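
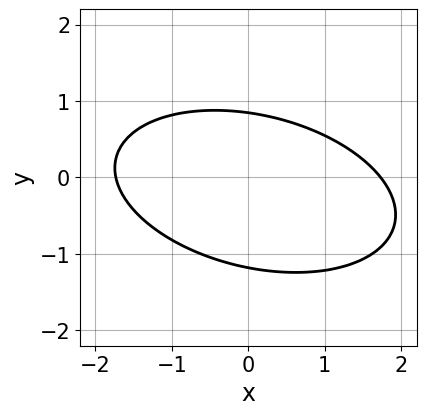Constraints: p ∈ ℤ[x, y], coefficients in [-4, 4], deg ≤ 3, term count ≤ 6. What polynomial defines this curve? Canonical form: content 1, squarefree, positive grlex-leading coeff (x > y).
x^2 + x*y + 3*y^2 + y - 3

1. Degree: no degree-1 curve has this shape, so deg p = 2.
2. Solving for integer coefficients yields p as stated.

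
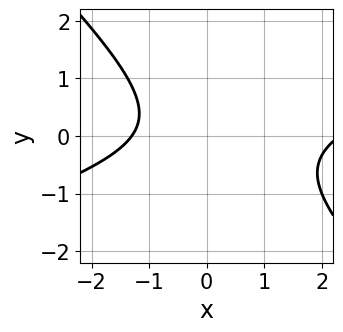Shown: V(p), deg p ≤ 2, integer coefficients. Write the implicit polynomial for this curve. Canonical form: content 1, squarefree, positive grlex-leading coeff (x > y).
(a) The degree is 2 — no degree-1 curve has this shape.
(b) From the axis intercepts and sections: it misses every integer gridline on the y-axis.
(c) Assembling these constraints gives the stated polynomial.

x^2 - 2*x*y - 3*y^2 - x - 3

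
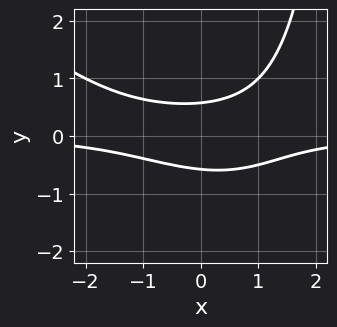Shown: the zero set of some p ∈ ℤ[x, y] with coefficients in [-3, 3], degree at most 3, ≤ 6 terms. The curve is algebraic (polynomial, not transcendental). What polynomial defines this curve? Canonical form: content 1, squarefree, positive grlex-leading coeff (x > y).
(a) Degree: no degree-2 curve has this shape, so deg p = 3.
(b) From the visible intercepts: it misses every integer gridline on the x-axis.
(c) Assembling these constraints gives the stated polynomial.

x^2*y + x*y^2 - 3*y^2 + 1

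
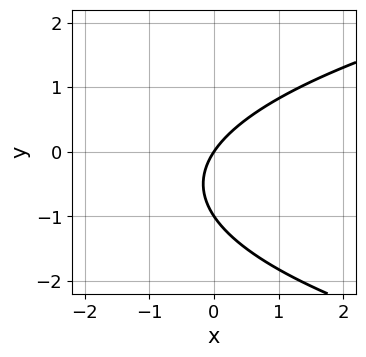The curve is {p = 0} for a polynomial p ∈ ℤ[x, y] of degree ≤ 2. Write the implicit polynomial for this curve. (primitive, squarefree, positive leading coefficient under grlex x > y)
First, deg p = 2.
Next, from the axis intercepts and sections: the y-axis gridline crossings are at y ∈ {-1, 0}; one x-axis crossing is at x = 0.
Finally, assembling these constraints gives the stated polynomial.

2*y^2 - 3*x + 2*y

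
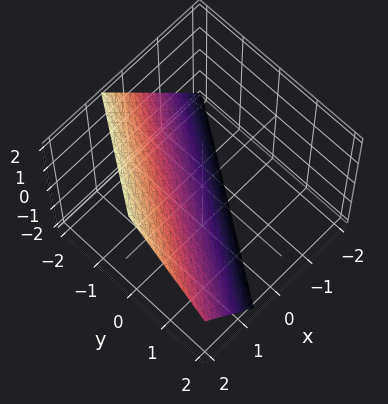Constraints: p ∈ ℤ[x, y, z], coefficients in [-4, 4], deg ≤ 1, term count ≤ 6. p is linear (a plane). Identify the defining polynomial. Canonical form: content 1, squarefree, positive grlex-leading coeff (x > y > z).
3*x - 2*y - 2*z - 2

The degree is 1 — every cross-section is a straight line — this is a plane.
From the visible intercepts: one y-axis crossing is at y = -1; it meets the z-axis at z = -1 (among the integer gridlines).
The integer polynomial consistent with all of this is the stated p.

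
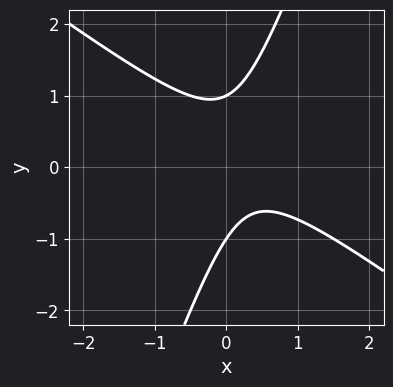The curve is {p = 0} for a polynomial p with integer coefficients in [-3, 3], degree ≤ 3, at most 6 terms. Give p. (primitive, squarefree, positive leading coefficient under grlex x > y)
deg p = 2. No degree-1 curve has this shape.
Observable constraints: among the integer gridlines, it crosses the y-axis at y ∈ {-1, 1}; no x-intercept at any integer in the box.
Solving for integer coefficients yields p as stated.

2*x^2 + 2*x*y - y^2 - x + 1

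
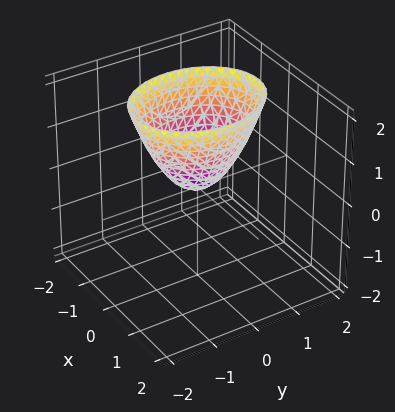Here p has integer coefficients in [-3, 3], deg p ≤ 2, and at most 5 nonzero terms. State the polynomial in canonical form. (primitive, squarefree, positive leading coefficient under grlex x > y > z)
3*x^2 + 2*y^2 - 2*z

First, deg p = 2. A paraboloid; a quadric.
Then, symmetries: it's symmetric under y → −y, forcing even powers of y; it's symmetric under x → −x, forcing even powers of x.
Then, reading off the gridlines: one y-axis crossing is at y = 0; it crosses the x-axis at the gridline x = 0; it crosses the z-axis at the gridline z = 0.
Finally, solving for integer coefficients yields p as stated.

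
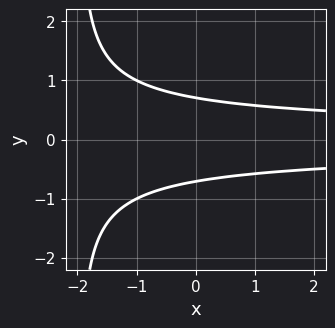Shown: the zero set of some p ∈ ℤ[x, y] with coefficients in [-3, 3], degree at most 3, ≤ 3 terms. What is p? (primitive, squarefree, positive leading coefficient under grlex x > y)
x*y^2 + 2*y^2 - 1

(a) The degree is 3 — the shape is more complex than any degree-2 curve.
(b) Symmetries: the y ↦ −y reflection is a symmetry, so y appears only in even powers.
(c) Checking where it meets the axes: no x-intercept at any integer in the box.
(d) Fitting integer coefficients to these (and the overall shape) gives p.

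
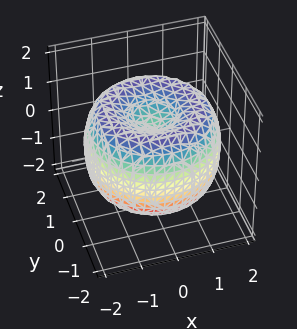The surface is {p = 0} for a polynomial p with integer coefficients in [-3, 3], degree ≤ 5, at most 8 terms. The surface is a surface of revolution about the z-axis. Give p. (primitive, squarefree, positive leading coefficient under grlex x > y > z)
x^4 + 2*x^2*y^2 + y^4 - 3*x^2 - 3*y^2 + 2*z^2 - 1

(a) Degree: a generic line meets the surface in up to 4 points, so deg p = 4.
(b) Symmetry: the z-axis is an axis of rotation, so x and y enter only as x² + y².
(c) Observable constraints: a circular section at z = 1 has radius between 0 and 1.
(d) Fitting integer coefficients to these (and the overall shape) gives p.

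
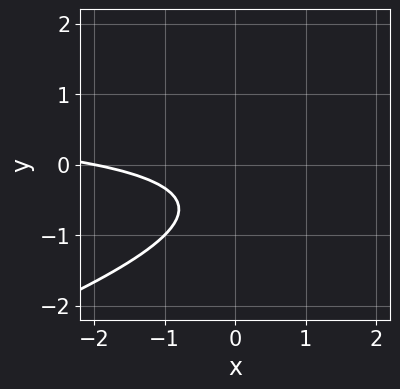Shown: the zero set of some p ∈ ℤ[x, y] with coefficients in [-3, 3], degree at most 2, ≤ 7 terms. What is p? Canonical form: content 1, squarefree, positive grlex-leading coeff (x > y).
The degree is 2 — the shape is more complex than any degree-1 curve.
From the axis intercepts and sections: it meets the x-axis at x = -2 (among the integer gridlines); it misses every integer gridline on the y-axis.
Solving for integer coefficients yields p as stated.

x*y - 3*y^2 - x - 3*y - 2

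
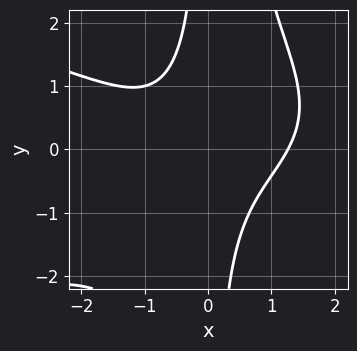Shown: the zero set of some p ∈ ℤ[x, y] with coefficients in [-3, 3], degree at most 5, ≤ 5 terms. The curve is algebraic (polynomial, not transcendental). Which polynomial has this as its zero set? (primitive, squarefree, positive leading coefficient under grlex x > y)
x^2*y^2 + x^3 - 2*x*y - 2

First, degree: no degree-3 curve has this shape, so deg p = 4.
Then, from the visible intercepts: it misses every integer gridline on the y-axis.
Finally, fitting integer coefficients to these (and the overall shape) gives p.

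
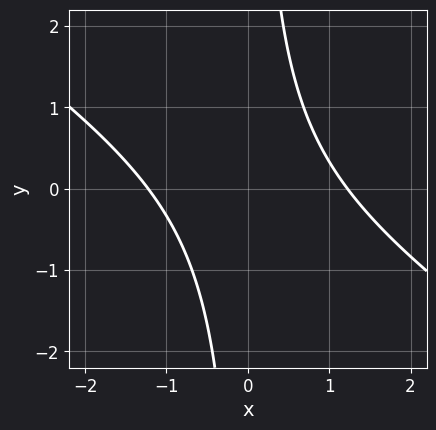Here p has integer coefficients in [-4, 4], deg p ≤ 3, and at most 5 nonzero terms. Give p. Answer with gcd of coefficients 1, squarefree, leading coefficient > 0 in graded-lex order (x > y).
(a) Degree: the shape is more complex than any degree-1 curve, so deg p = 2.
(b) Checking where it meets the axes: no y-intercept at any integer in the box.
(c) Fitting integer coefficients to these (and the overall shape) gives p.

2*x^2 + 3*x*y - 3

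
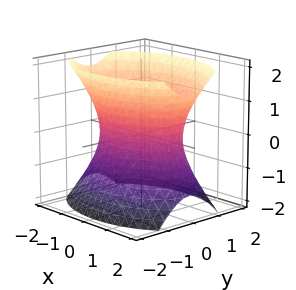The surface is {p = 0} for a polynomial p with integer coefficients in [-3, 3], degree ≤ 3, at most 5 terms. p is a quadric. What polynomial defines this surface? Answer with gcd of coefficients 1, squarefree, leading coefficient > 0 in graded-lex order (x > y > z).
x^2 + 2*y^2 - z^2 - 2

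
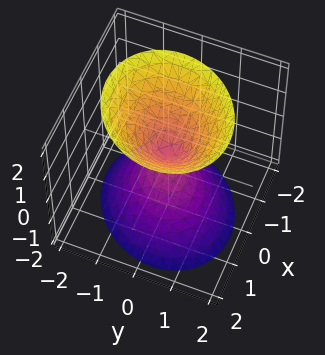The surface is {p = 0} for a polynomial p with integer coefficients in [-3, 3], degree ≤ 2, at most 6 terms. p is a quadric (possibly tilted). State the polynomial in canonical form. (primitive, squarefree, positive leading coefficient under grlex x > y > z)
3*x^2 - x*y + 3*y^2 - 2*z^2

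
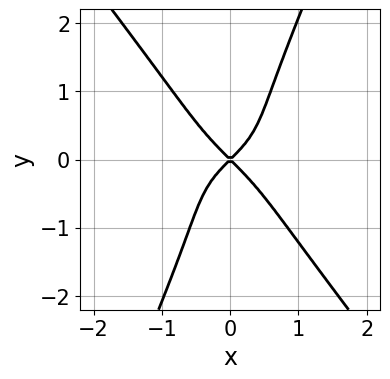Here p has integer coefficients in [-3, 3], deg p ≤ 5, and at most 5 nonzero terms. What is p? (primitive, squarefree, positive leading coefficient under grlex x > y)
First, deg p = 4.
Then, from the visible intercepts: it crosses the x-axis at the gridline x = 0; one y-axis crossing is at y = 0.
Finally, solving for integer coefficients yields p as stated.

3*x^2*y^2 + x*y^3 - y^4 + x^2 - y^2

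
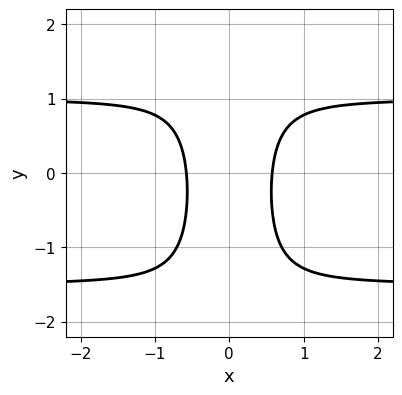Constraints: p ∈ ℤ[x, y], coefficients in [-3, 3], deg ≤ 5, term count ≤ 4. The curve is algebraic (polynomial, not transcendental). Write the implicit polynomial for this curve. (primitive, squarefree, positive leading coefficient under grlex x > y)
2*x^2*y^2 + x^2*y - 3*x^2 + 1

1. The degree is 4 — the shape is more complex than any degree-3 curve.
2. Symmetries: the x ↦ −x reflection is a symmetry, so x appears only in even powers.
3. Checking where it meets the axes: the curve avoids every integer y-axis point in the box.
4. The integer polynomial consistent with all of this is the stated p.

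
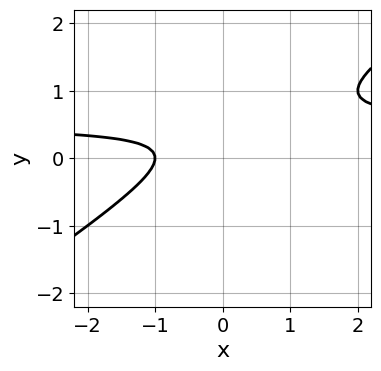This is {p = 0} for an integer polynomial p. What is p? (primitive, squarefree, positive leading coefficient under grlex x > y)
2*x*y - 3*y^2 - x + 2*y - 1

deg p = 2. A generic line meets the curve in up to 2 points.
From the axis intercepts and sections: it misses every integer gridline on the y-axis; it meets the x-axis at x = -1 (among the integer gridlines).
Putting this together gives p.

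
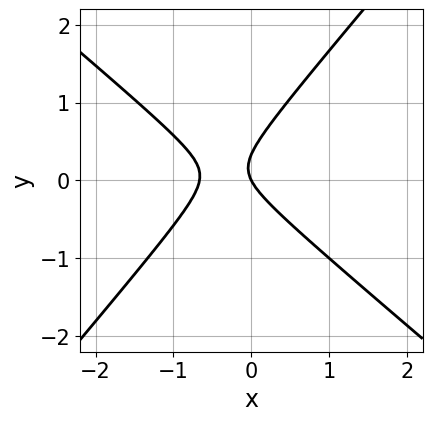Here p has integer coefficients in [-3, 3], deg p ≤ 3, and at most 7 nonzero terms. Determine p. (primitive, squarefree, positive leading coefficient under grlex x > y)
First, deg p = 2. A generic line meets the curve in up to 2 points.
Then, from the axis intercepts and sections: one x-axis crossing is at x = 0; it meets the y-axis at y = 0 (among the integer gridlines).
Finally, solving for integer coefficients yields p as stated.

3*x^2 + x*y - 3*y^2 + 2*x + y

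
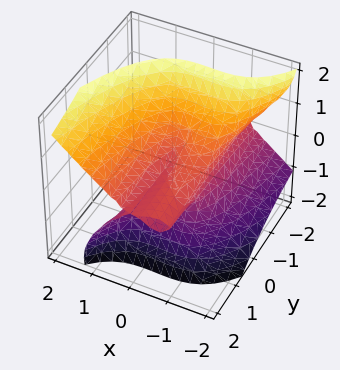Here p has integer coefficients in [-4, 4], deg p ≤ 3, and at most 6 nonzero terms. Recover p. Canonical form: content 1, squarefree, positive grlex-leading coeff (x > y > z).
2*x^3 - 3*y*z^2 - 2*z^3 + 2*x^2

First, deg p = 3.
Next, from the visible intercepts: one z-axis crossing is at z = 0; the x-axis gridline crossings are at x ∈ {-1, 0}.
Finally, the integer polynomial consistent with all of this is the stated p.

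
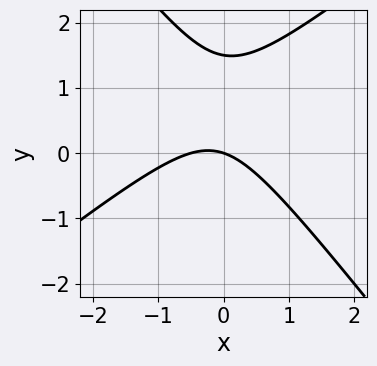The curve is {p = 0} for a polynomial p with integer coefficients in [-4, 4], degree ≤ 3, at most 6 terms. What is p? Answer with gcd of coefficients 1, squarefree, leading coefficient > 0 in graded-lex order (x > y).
(a) deg p = 2.
(b) From the axis intercepts and sections: one y-axis crossing is at y = 0; it crosses the x-axis at the gridline x = 0.
(c) Assembling these constraints gives the stated polynomial.

2*x^2 - x*y - 2*y^2 + x + 3*y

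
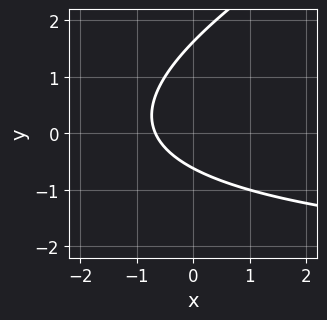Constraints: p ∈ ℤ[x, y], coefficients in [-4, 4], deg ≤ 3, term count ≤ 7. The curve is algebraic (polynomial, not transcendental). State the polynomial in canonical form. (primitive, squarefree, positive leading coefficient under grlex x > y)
First, deg p = 2. No degree-1 curve has this shape.
Finally, putting this together gives p.

x*y - 2*y^2 + 3*x + 2*y + 2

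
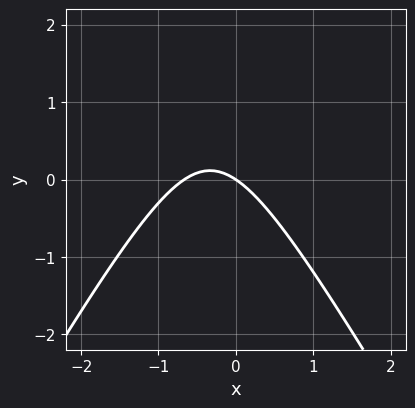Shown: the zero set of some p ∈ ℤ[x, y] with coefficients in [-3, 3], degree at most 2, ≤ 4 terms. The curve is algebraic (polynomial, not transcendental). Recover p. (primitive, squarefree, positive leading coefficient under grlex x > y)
3*x^2 - y^2 + 2*x + 3*y

1. deg p = 2.
2. From the visible intercepts: it crosses the y-axis at the gridline y = 0; it meets the x-axis at x = 0 (among the integer gridlines).
3. Putting this together gives p.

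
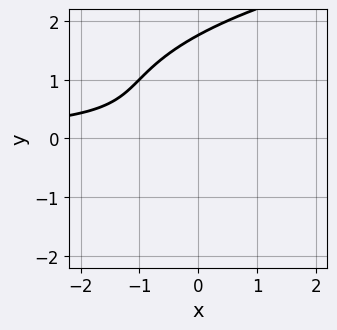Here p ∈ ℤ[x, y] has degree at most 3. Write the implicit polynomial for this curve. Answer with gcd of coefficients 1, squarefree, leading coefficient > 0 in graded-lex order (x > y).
(a) deg p = 3.
(b) From the visible intercepts: the curve avoids every integer x-axis point in the box.
(c) The integer polynomial consistent with all of this is the stated p.

y^3 - x*y - 2*y^2 + y - 1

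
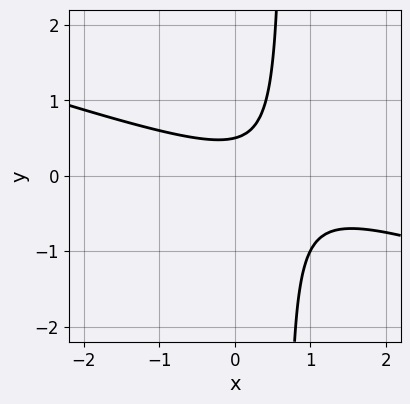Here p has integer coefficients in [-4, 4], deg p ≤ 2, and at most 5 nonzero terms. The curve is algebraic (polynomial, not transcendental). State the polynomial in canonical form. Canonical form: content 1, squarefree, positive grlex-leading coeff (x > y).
x^2 + 3*x*y - x - 2*y + 1

deg p = 2.
Checking where it meets the axes: it misses every integer gridline on the x-axis.
These observations pin down the coefficients.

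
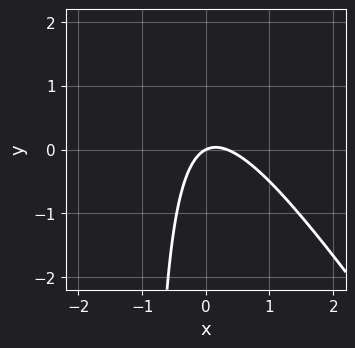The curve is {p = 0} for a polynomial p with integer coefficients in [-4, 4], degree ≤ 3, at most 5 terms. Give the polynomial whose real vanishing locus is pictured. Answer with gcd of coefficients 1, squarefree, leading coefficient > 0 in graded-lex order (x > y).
(a) deg p = 2.
(b) Observable constraints: it crosses the x-axis at the gridline x = 0; one y-axis crossing is at y = 0.
(c) These observations pin down the coefficients.

3*x^2 + 2*x*y - x + 2*y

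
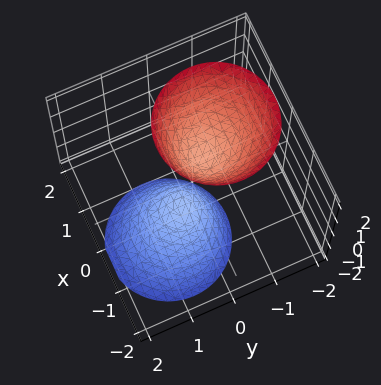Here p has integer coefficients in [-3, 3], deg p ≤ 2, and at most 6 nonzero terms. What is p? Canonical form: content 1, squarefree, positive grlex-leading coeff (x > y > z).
1. The picture has 2 separate pieces. They look like related sheets of one shape, so recover p as a whole.
2. The degree is 2 — a generic line meets the surface in up to 2 points.
3. From the axis intercepts and sections: the z-axis gridline crossings are at z ∈ {-1, 1}; no x-intercept at any integer in the box; it misses every integer gridline on the y-axis.
4. Fitting integer coefficients to these (and the overall shape) gives p.

3*x^2 - x*z + 3*y^2 + 2*y*z - z^2 + 1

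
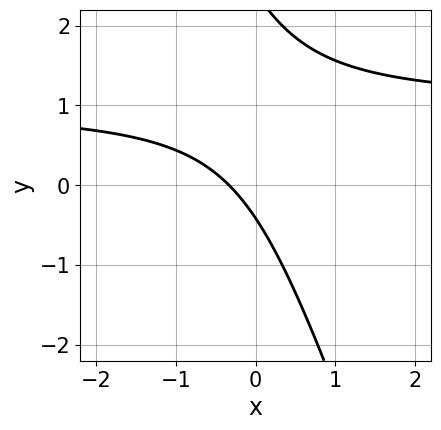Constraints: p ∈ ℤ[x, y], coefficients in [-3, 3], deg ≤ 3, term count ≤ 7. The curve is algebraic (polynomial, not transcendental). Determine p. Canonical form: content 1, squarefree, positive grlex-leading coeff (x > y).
3*x*y + y^2 - 3*x - 2*y - 1

(a) Degree: a generic line meets the curve in up to 2 points, so deg p = 2.
(b) Putting this together gives p.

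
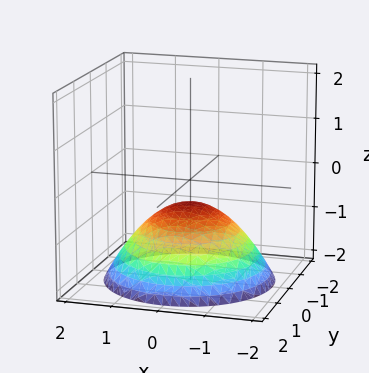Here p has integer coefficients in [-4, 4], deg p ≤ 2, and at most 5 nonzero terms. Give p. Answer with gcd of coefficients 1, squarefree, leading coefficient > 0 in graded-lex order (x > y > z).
x^2 + y^2 + 2*z + 1

(a) deg p = 2.
(b) By symmetry, the surface is invariant under rotation about z: p = q(x² + y², z).
(c) Reading off the gridlines: it misses every integer gridline on the x-axis; no y-intercept at any integer in the box.
(d) Solving for integer coefficients yields p as stated.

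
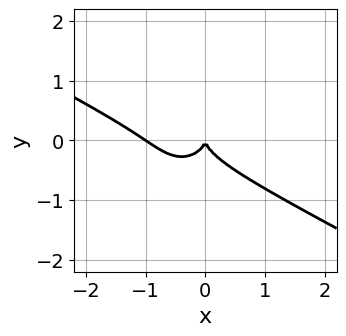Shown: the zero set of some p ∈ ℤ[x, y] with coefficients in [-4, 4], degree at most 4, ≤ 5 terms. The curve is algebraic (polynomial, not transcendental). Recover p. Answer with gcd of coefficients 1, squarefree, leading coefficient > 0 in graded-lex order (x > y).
2*x^3 + 3*x^2*y + 3*y^3 + 2*x^2

1. deg p = 3.
2. Observable constraints: the x-axis gridline crossings are at x ∈ {-1, 0}; it meets the y-axis at y = 0 (among the integer gridlines).
3. Assembling these constraints gives the stated polynomial.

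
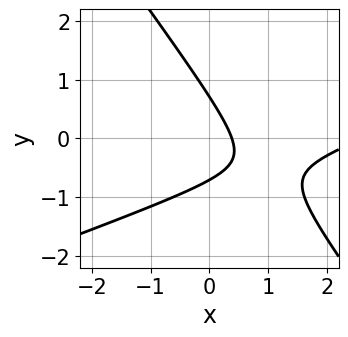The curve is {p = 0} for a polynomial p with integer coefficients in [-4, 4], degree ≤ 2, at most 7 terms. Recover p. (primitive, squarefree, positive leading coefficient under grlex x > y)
x^2 - 2*x*y - 2*y^2 - 3*x + 1

1. deg p = 2. A generic line meets the curve in up to 2 points.
2. The integer polynomial consistent with all of this is the stated p.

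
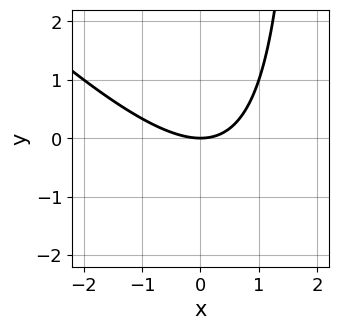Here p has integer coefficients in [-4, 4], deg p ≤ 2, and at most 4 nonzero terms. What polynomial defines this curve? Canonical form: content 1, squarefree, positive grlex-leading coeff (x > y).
x^2 + x*y - 2*y

First, degree: no degree-1 curve has this shape, so deg p = 2.
Then, observable constraints: it crosses the y-axis at the gridline y = 0; it crosses the x-axis at the gridline x = 0.
Finally, putting this together gives p.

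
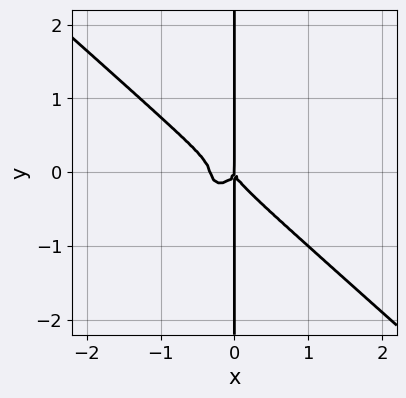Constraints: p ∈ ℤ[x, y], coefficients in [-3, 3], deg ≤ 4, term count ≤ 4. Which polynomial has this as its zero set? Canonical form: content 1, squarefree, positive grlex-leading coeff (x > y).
deg p = 4.
Observable constraints: it crosses the x-axis at the gridline x = 0; the visible y-axis segment lies entirely on the curve.
Putting this together gives p.

3*x^4 + x^3*y + 3*x*y^3 + x^3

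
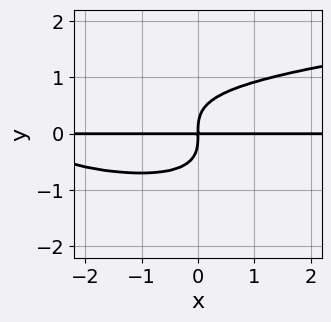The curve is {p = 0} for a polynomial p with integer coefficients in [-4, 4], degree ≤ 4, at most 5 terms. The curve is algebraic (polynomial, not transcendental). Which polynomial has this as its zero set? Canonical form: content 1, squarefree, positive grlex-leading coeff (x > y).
2*x*y^3 + 3*y^4 - x^2*y - 3*x*y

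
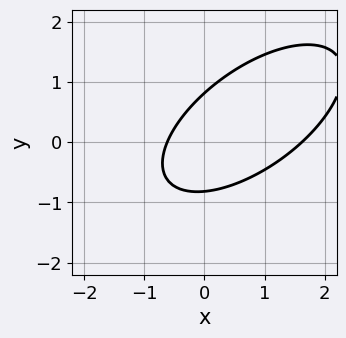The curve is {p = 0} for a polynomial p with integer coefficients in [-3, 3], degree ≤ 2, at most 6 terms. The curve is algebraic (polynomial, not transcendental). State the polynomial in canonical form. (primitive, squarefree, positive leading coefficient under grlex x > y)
2*x^2 - 3*x*y + 3*y^2 - 2*x - 2

1. deg p = 2. A generic line meets the curve in up to 2 points.
2. Matching integer coefficients to the picture gives p.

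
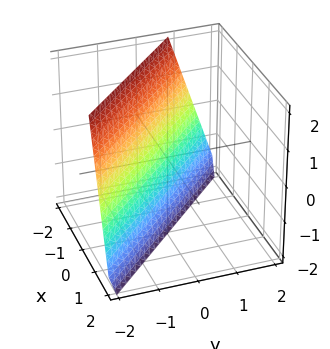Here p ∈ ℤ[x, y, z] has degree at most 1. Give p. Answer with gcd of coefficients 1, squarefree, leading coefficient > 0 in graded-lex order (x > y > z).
3*x + 3*y + z + 2

(a) Degree: the surface is flat (a plane), so deg p = 1.
(b) Against the integer gridlines: one z-axis crossing is at z = -2.
(c) These observations pin down the coefficients.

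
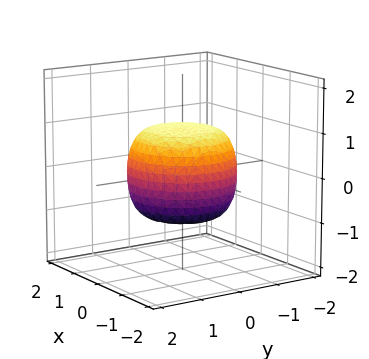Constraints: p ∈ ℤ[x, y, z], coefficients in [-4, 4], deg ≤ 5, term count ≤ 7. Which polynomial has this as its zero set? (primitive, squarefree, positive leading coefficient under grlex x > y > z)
2*x^4 + 4*x^2*y^2 + 2*y^4 - x^2 - y^2 + 3*z^2 - 3

1. The degree is 4 — no degree-3 surface has this shape.
2. Symmetry: the surface is invariant under rotation about z: p = q(x² + y², z).
3. Checking where it meets the axes: among the integer gridlines, it crosses the z-axis at z ∈ {-1, 1}; a circular section at z = 0 has radius between 1 and 2.
4. Fitting integer coefficients to these (and the overall shape) gives p.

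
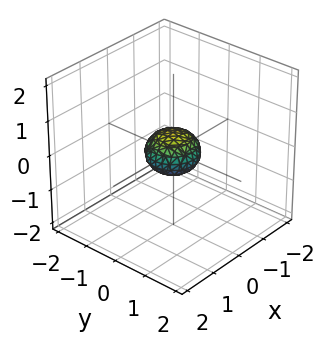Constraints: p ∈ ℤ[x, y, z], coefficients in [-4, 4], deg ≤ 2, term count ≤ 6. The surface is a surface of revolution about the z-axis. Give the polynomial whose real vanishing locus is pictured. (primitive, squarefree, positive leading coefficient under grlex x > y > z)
2*x^2 + 2*y^2 + 3*z^2 - 1

First, degree: no degree-1 surface has this shape, so deg p = 2.
Then, symmetry: the surface is invariant under rotation about z: p = q(x² + y², z).
Then, reading off the gridlines: a circular section at z = 0 has radius between 0 and 1.
Finally, matching integer coefficients to the picture gives p.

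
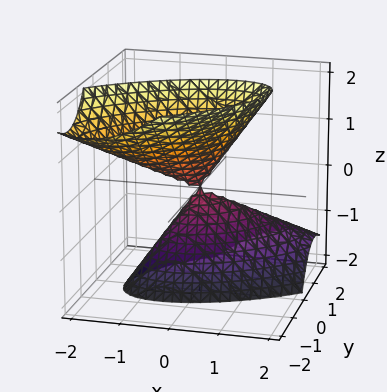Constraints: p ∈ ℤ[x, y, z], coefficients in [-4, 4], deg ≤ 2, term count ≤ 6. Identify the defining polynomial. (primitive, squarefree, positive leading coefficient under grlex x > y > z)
(a) I count 2 distinct pieces. They look like related sheets of one shape, so recover p as a whole.
(b) deg p = 2. The shape is more complex than any degree-1 surface.
(c) Checking where it meets the axes: one z-axis crossing is at z = 0; it meets the x-axis at x = 0 (among the integer gridlines); one y-axis crossing is at y = 0.
(d) Putting this together gives p.

2*x^2 - 3*x*y + 3*y^2 + 2*y*z - z^2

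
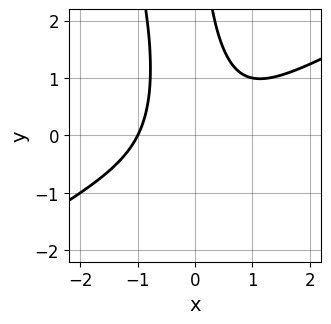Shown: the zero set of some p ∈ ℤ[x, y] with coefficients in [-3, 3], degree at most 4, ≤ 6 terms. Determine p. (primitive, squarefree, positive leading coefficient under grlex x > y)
2*x^3 - 3*x^2*y - x*y^2 + 2

(a) deg p = 3.
(b) Checking where it meets the axes: one x-axis crossing is at x = -1; the curve avoids every integer y-axis point in the box.
(c) These observations pin down the coefficients.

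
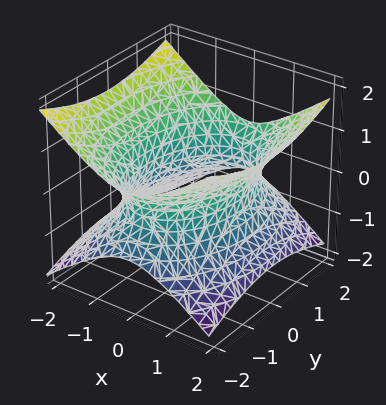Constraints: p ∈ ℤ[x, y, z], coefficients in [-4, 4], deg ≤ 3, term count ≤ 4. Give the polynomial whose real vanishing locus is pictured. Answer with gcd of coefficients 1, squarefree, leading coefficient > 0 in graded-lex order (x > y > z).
2*x^2 + y^2 - 3*z^2 - 3

(a) Degree: one connected sheet with a waist; a quadric, so deg p = 2.
(b) Symmetries: it's symmetric under z → −z, forcing even powers of z; the x ↦ −x reflection is a symmetry, so x appears only in even powers; it's symmetric under y → −y, forcing even powers of y.
(c) From the axis intercepts and sections: it misses every integer gridline on the z-axis.
(d) The integer polynomial consistent with all of this is the stated p.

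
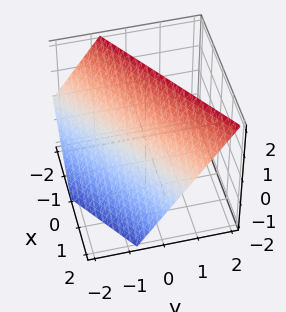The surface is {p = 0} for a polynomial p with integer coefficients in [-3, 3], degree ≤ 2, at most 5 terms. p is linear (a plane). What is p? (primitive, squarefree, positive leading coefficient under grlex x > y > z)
Degree: the surface is flat (a plane), so deg p = 1.
Checking where it meets the axes: it crosses the z-axis at the gridline z = 1; it meets the x-axis at x = 1 (among the integer gridlines).
Assembling these constraints gives the stated polynomial.

2*x - 3*y + 2*z - 2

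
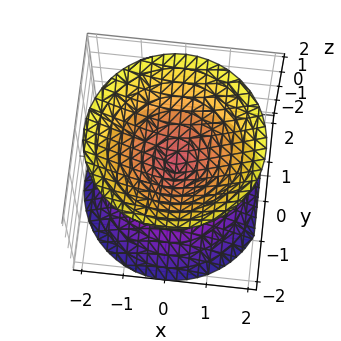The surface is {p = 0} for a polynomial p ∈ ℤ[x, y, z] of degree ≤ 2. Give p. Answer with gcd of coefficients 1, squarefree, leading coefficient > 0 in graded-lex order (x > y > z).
x^2 + y^2 - z^2

I count 2 distinct pieces.
deg p = 2.
Symmetry: every cross-section ⟂ z is a circle, so x, y appear only via x² + y²; the z ↦ −z reflection is a symmetry, so z appears only in even powers.
From the axis intercepts and sections: one y-axis crossing is at y = 0; one x-axis crossing is at x = 0; a circular section at z = -1 has radius exactly 1.
Solving for integer coefficients yields p as stated.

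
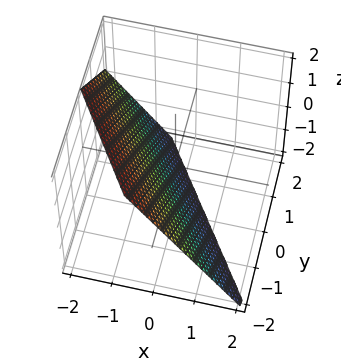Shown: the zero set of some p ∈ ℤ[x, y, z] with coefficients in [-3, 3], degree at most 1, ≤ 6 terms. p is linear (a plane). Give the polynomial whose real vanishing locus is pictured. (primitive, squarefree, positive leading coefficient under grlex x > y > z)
deg p = 1. Every cross-section is a straight line — this is a plane.
From the visible intercepts: it meets the z-axis at z = -1 (among the integer gridlines); it meets the y-axis at y = -1 (among the integer gridlines).
Matching integer coefficients to the picture gives p.

3*x + 2*y + 2*z + 2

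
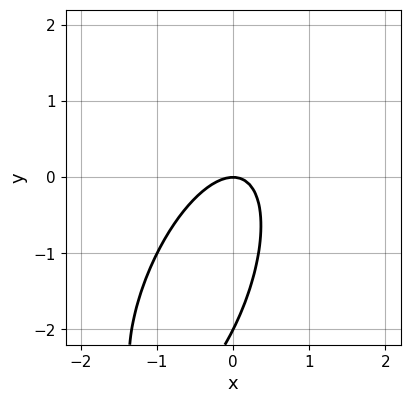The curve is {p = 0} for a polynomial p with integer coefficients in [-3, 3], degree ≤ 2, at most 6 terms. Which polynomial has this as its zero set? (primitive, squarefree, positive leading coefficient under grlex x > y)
1. The degree is 2 — no degree-1 curve has this shape.
2. From the axis intercepts and sections: the y-axis gridline crossings are at y ∈ {-2, 0}; one x-axis crossing is at x = 0.
3. Solving for integer coefficients yields p as stated.

3*x^2 - 2*x*y + y^2 + 2*y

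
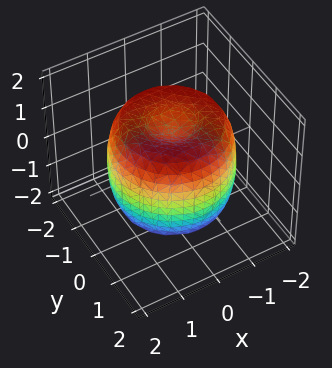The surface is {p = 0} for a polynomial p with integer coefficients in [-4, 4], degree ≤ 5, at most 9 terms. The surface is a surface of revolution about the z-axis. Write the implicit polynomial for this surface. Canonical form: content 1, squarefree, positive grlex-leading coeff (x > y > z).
First, degree: no degree-3 surface has this shape, so deg p = 4.
Next, symmetry: the z-axis is an axis of rotation, so x and y enter only as x² + y².
Then, from the axis intercepts and sections: a circular section at z = 0 has radius between 1 and 2; the z-axis gridline crossings are at z ∈ {-1, 1}.
Finally, fitting integer coefficients to these (and the overall shape) gives p.

x^4 + 2*x^2*y^2 + y^4 - 2*x^2 - 2*y^2 + z^2 - 1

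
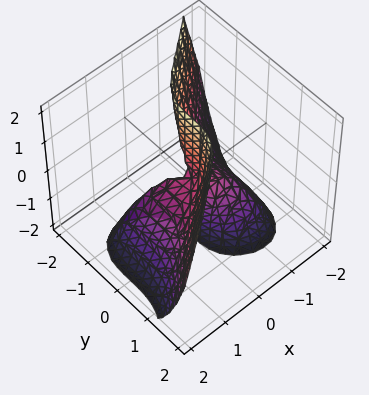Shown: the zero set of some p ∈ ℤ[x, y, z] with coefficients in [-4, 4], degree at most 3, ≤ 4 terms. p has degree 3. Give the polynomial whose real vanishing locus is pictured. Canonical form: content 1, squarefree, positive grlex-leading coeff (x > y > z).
2*x^3 - 2*y^3 + 3*x*z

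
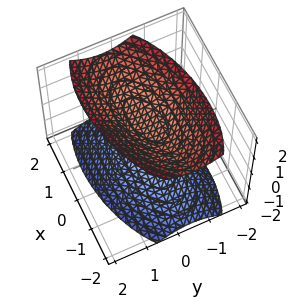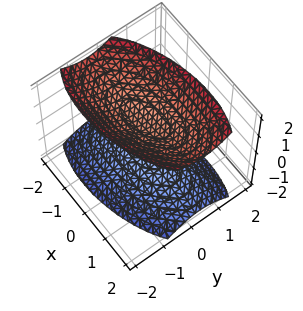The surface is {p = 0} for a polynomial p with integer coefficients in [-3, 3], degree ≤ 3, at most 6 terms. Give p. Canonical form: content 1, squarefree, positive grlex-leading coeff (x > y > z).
x^2 - x*y + 3*y^2 - 2*z^2 + 2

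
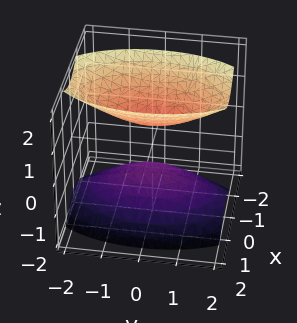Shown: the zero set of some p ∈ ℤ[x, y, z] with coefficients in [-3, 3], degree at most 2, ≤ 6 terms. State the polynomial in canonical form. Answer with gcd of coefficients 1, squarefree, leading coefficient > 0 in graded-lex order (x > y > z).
First, there are 2 components. Treating them together as one polynomial.
Next, degree: two separate bowl-shaped sheets opening away from each other; a quadric, so deg p = 2.
Next, symmetries: mirror symmetry x ↦ −x ⇒ only even powers of x; it's symmetric under z → −z, forcing even powers of z; mirror symmetry y ↦ −y ⇒ only even powers of y.
Then, from the axis intercepts and sections: no x-intercept at any integer in the box; no y-intercept at any integer in the box.
Finally, assembling these constraints gives the stated polynomial.

3*x^2 + y^2 - 2*z^2 + 1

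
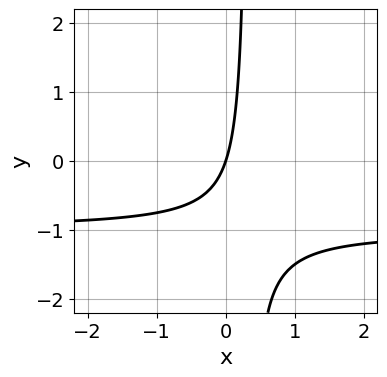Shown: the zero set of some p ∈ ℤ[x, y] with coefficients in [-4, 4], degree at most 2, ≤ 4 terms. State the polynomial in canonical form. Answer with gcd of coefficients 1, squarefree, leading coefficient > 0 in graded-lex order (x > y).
First, the degree is 2 — a generic line meets the curve in up to 2 points.
Then, against the integer gridlines: one x-axis crossing is at x = 0; it crosses the y-axis at the gridline y = 0.
Finally, assembling these constraints gives the stated polynomial.

3*x*y + 3*x - y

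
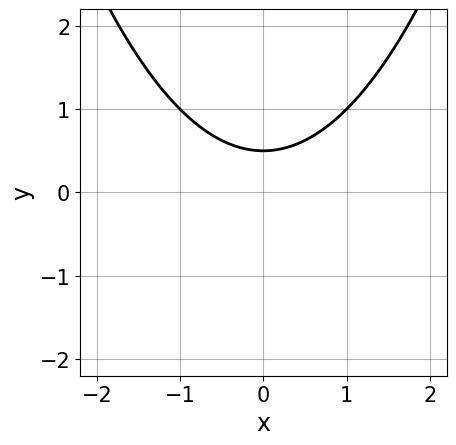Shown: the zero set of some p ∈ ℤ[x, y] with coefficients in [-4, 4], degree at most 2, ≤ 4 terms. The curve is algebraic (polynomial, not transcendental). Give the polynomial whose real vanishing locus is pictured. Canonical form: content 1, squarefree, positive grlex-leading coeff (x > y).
x^2 - 2*y + 1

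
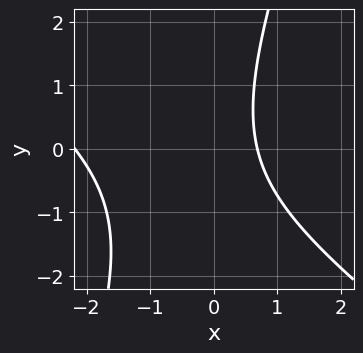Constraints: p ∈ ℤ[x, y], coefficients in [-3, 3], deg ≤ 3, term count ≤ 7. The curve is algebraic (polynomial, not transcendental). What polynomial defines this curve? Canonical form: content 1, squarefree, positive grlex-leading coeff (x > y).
2*x^2 + 2*x*y - y^2 + 3*x - 3

First, the degree is 2 — a generic line meets the curve in up to 2 points.
Then, from the visible intercepts: the curve avoids every integer y-axis point in the box.
Finally, assembling these constraints gives the stated polynomial.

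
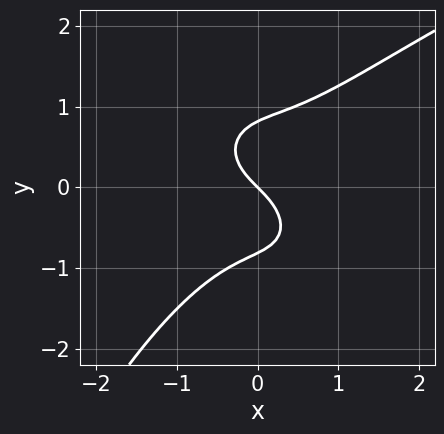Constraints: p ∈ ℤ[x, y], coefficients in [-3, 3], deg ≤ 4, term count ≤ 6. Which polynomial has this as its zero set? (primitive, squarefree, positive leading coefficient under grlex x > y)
First, deg p = 4.
Next, from the visible intercepts: it crosses the y-axis at the gridline y = 0; one x-axis crossing is at x = 0.
Finally, the integer polynomial consistent with all of this is the stated p.

x^2*y^2 - 3*x^3 + 3*y^3 - 2*x - 2*y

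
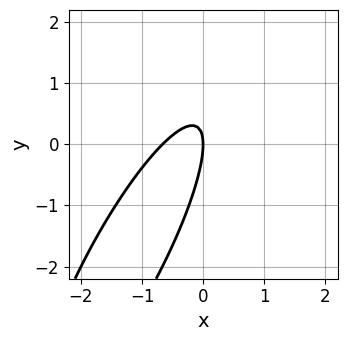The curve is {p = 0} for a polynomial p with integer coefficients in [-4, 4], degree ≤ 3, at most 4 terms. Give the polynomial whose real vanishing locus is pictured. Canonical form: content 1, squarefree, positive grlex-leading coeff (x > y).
First, deg p = 2. The shape is more complex than any degree-1 curve.
Then, observable constraints: one y-axis crossing is at y = 0; it meets the x-axis at x = 0 (among the integer gridlines).
Finally, these observations pin down the coefficients.

3*x^2 - 3*x*y + y^2 + 2*x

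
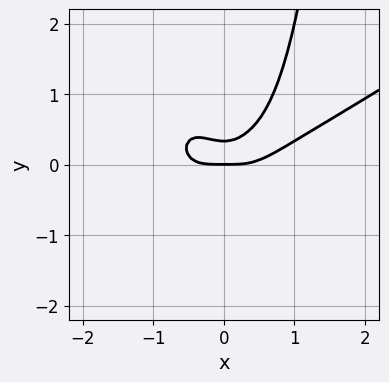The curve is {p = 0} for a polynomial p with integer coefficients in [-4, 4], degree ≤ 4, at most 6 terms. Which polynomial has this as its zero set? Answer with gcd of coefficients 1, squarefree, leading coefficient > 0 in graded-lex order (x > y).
First, deg p = 4. A generic line meets the curve in up to 4 points.
Next, reading off the gridlines: it crosses the y-axis at the gridline y = 0; it crosses the x-axis at the gridline x = 0.
Finally, together with the visible shape, these determine p as stated.

2*x^4 - 3*x^3*y - 3*x^2*y + 3*y^2 - y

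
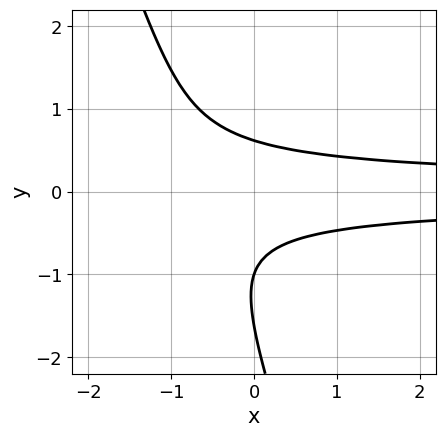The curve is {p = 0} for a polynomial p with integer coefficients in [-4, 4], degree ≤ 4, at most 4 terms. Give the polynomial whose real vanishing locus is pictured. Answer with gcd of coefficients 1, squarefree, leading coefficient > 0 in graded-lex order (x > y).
3*x*y^2 + y^3 + 2*y^2 - 1

(a) The degree is 3 — a generic line meets the curve in up to 3 points.
(b) From the visible intercepts: one y-axis crossing is at y = -1; it misses every integer gridline on the x-axis.
(c) The integer polynomial consistent with all of this is the stated p.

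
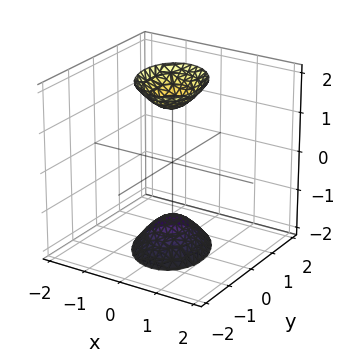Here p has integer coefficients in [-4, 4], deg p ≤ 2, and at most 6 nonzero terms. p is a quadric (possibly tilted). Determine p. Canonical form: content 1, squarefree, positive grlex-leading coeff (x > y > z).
3*x^2 + x*y + 2*y^2 - z^2 + 2

First, there are 2 components. Treating them together as one polynomial.
Next, degree: the shape is more complex than any degree-1 surface, so deg p = 2.
Next, from the visible intercepts: no y-intercept at any integer in the box; no x-intercept at any integer in the box.
Finally, assembling these constraints gives the stated polynomial.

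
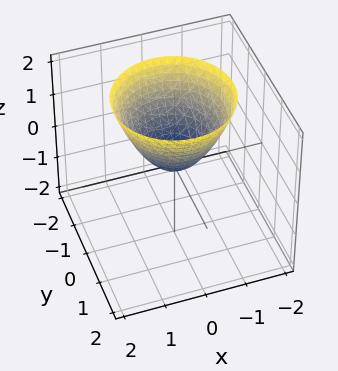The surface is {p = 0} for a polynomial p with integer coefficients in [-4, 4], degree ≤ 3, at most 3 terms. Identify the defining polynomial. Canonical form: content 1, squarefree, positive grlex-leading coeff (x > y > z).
1. The degree is 2 — a paraboloid; a quadric.
2. Symmetry: the z-axis is an axis of rotation, so x and y enter only as x² + y².
3. From the axis intercepts and sections: a circular section at z = 2 has radius between 1 and 2; it meets the z-axis at z = 0 (among the integer gridlines); it meets the x-axis at x = 0 (among the integer gridlines).
4. Putting this together gives p.

x^2 + y^2 - z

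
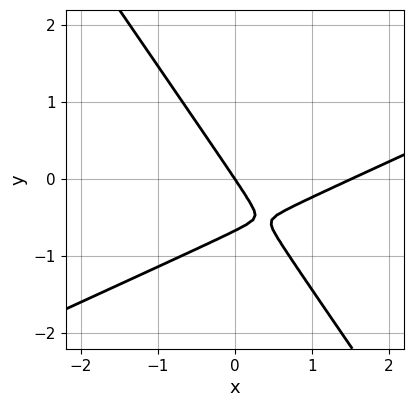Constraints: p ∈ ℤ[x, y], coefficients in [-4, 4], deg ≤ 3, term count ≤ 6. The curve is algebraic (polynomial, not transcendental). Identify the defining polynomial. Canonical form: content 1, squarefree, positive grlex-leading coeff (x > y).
1. The degree is 2 — no degree-1 curve has this shape.
2. From the visible intercepts: it crosses the x-axis at the gridline x = 0; it crosses the y-axis at the gridline y = 0.
3. Together with the visible shape, these determine p as stated.

2*x^2 - 3*x*y - 3*y^2 - 3*x - 2*y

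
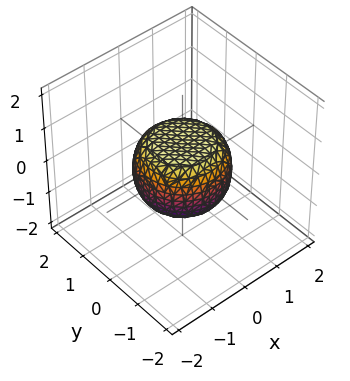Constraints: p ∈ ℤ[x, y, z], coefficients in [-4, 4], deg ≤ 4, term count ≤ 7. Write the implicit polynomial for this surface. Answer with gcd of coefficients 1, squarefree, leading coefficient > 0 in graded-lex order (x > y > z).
(a) The degree is 4 — no degree-3 surface has this shape.
(b) Symmetries: the z-axis is an axis of rotation, so x and y enter only as x² + y².
(c) From the visible intercepts: a circular section at z = 0 has radius between 1 and 2.
(d) Putting this together gives p.

2*x^4 + 4*x^2*y^2 + 2*y^4 - x^2 - y^2 + 3*z^2 - 2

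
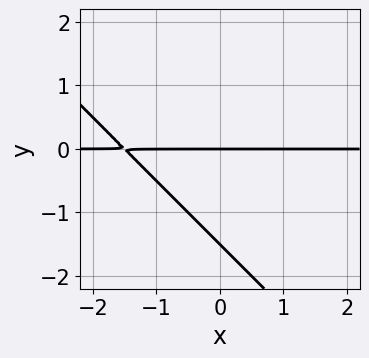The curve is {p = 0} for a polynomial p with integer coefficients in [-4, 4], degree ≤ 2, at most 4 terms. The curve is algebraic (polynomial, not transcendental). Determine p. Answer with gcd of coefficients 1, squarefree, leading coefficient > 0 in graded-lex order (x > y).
The degree is 2 — a generic line meets the curve in up to 2 points.
Observable constraints: the visible x-axis segment lies entirely on the curve; one y-axis crossing is at y = 0.
Fitting integer coefficients to these (and the overall shape) gives p.

2*x*y + 2*y^2 + 3*y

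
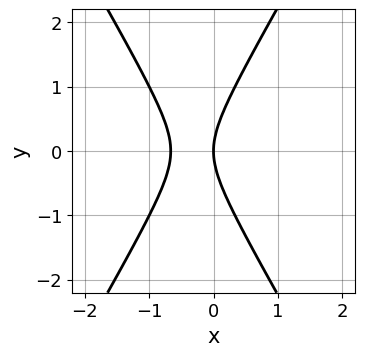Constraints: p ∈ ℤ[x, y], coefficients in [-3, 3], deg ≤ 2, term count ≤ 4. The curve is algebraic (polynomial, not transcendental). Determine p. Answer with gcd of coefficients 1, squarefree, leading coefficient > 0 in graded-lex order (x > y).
1. Degree: the shape is more complex than any degree-1 curve, so deg p = 2.
2. Symmetries: the y ↦ −y reflection is a symmetry, so y appears only in even powers.
3. Checking where it meets the axes: one x-axis crossing is at x = 0; one y-axis crossing is at y = 0.
4. These observations pin down the coefficients.

3*x^2 - y^2 + 2*x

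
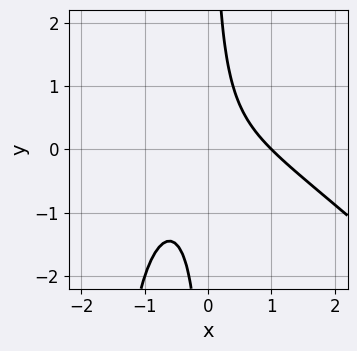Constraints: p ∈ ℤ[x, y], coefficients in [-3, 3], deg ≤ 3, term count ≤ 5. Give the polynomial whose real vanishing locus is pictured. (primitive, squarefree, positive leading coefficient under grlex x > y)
x^3 + x^2*y + 2*x*y - 1

The degree is 3 — a generic line meets the curve in up to 3 points.
Reading off the gridlines: it meets the x-axis at x = 1 (among the integer gridlines); no y-intercept at any integer in the box.
Assembling these constraints gives the stated polynomial.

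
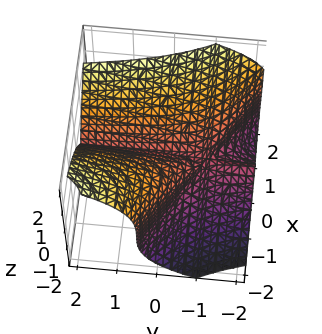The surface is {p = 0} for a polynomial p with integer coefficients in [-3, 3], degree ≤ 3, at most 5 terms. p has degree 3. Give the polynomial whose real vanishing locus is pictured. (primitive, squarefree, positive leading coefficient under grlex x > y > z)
1. deg p = 3. No degree-2 surface has this shape.
2. Against the integer gridlines: it crosses the x-axis at the gridline x = 0; the visible y-axis segment lies entirely on the surface; it crosses the z-axis at the gridline z = 0.
3. These observations pin down the coefficients.

2*x^3 + 3*x^2*y - 2*z^3 + 3*x^2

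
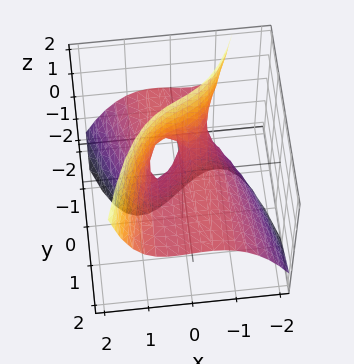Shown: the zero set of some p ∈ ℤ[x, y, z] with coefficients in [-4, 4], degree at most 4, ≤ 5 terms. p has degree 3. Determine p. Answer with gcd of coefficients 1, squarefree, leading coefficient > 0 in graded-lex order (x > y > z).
1. Degree: no degree-2 surface has this shape, so deg p = 3.
2. Checking where it meets the axes: it crosses the x-axis at the gridline x = 0; one z-axis crossing is at z = 0; every point of the y-axis in the box is on the surface.
3. The integer polynomial consistent with all of this is the stated p.

2*x^3 + 2*x*z - 3*y*z - x - 2*z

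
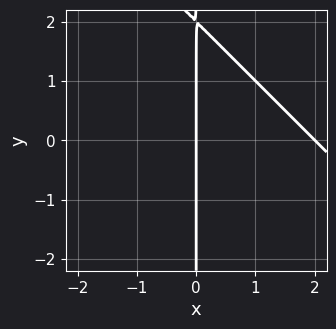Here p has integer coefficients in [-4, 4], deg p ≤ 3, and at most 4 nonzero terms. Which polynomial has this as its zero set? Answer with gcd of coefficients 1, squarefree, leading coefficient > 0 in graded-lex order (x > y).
First, the degree is 2 — the shape is more complex than any degree-1 curve.
Then, from the visible intercepts: among the integer gridlines, it crosses the x-axis at x ∈ {0, 2}; the visible y-axis segment lies entirely on the curve.
Finally, putting this together gives p.

x^2 + x*y - 2*x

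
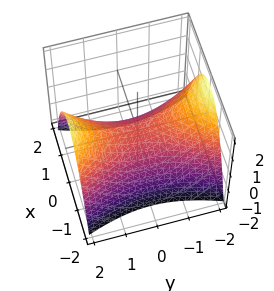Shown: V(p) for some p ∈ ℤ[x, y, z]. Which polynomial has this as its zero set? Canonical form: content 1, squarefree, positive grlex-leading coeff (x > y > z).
3*x^2 - y^2 + 3*z

1. deg p = 2.
2. Symmetries: mirror symmetry y ↦ −y ⇒ only even powers of y; mirror symmetry x ↦ −x ⇒ only even powers of x.
3. From the visible intercepts: one x-axis crossing is at x = 0; it crosses the z-axis at the gridline z = 0; it meets the y-axis at y = 0 (among the integer gridlines).
4. Fitting integer coefficients to these (and the overall shape) gives p.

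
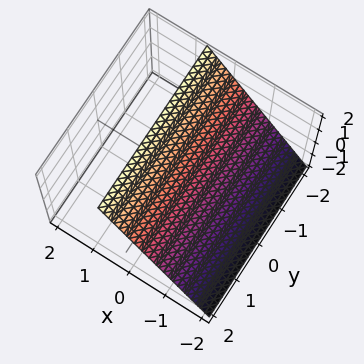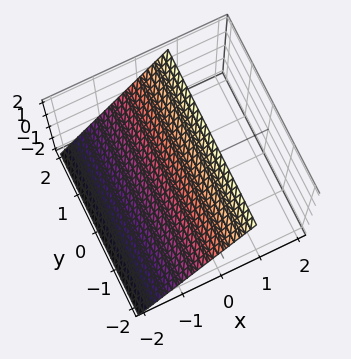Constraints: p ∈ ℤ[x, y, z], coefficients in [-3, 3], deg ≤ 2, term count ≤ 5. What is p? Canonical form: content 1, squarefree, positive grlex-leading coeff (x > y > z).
3*x - 2*z + 2

1. Degree: the surface is flat (a plane), so deg p = 1.
2. Checking where it meets the axes: one z-axis crossing is at z = 1; it misses every integer gridline on the y-axis.
3. Fitting integer coefficients to these (and the overall shape) gives p.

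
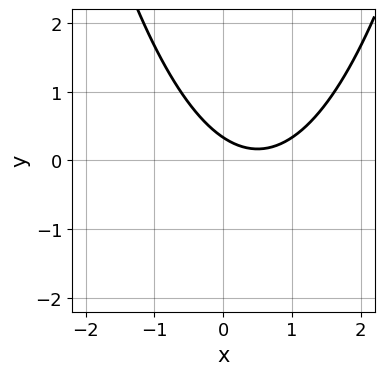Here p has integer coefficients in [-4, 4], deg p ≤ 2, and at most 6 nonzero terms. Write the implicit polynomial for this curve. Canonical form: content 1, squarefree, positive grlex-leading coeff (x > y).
2*x^2 - 2*x - 3*y + 1

1. Degree: the shape is more complex than any degree-1 curve, so deg p = 2.
2. From the axis intercepts and sections: the curve avoids every integer x-axis point in the box.
3. Matching integer coefficients to the picture gives p.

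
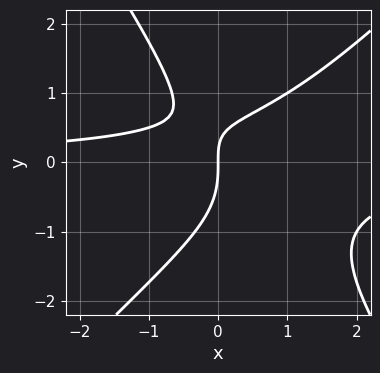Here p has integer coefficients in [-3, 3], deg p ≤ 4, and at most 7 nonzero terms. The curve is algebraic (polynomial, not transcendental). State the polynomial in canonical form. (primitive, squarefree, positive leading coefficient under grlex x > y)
First, the degree is 3 — the shape is more complex than any degree-2 curve.
Then, observable constraints: one y-axis crossing is at y = 0; one x-axis crossing is at x = 0.
Finally, the integer polynomial consistent with all of this is the stated p.

3*x^2*y - x*y^2 - 2*y^3 - 3*x*y + 3*x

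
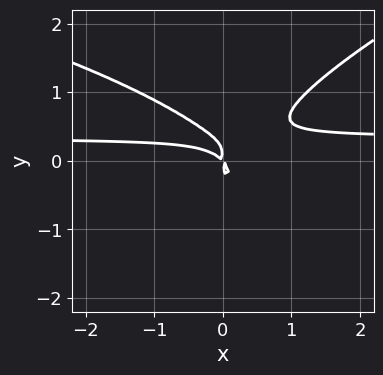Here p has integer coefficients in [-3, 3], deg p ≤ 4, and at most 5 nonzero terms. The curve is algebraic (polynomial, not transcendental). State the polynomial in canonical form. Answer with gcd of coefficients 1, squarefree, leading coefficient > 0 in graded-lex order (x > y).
deg p = 4. No degree-3 curve has this shape.
Solving for integer coefficients yields p as stated.

x*y^3 - 3*y^4 + 3*x^2*y - x^2 - x*y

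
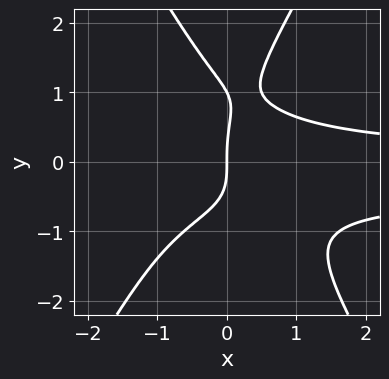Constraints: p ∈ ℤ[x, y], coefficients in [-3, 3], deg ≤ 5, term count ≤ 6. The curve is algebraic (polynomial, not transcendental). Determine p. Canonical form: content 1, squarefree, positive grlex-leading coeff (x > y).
3*x^2*y^2 - y^4 + x^2*y + y^3 - 2*x

1. deg p = 4. A generic line meets the curve in up to 4 points.
2. From the visible intercepts: among the integer gridlines, it crosses the y-axis at y ∈ {0, 1}; it meets the x-axis at x = 0 (among the integer gridlines).
3. Fitting integer coefficients to these (and the overall shape) gives p.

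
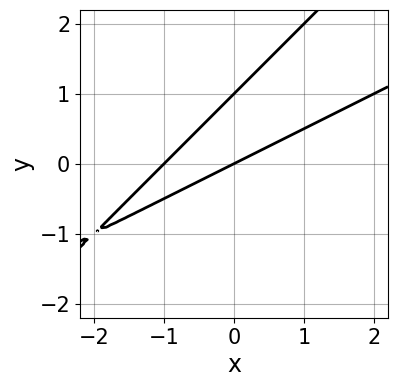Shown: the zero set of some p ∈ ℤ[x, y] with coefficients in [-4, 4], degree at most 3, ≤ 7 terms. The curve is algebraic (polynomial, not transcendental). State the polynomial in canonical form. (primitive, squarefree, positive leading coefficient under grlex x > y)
x^2 - 3*x*y + 2*y^2 + x - 2*y

First, the degree is 2 — the shape is more complex than any degree-1 curve.
Then, against the integer gridlines: among the integer gridlines, it crosses the x-axis at x ∈ {-1, 0}; among the integer gridlines, it crosses the y-axis at y ∈ {0, 1}.
Finally, putting this together gives p.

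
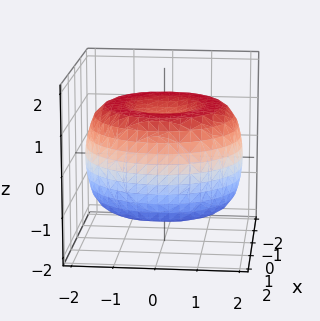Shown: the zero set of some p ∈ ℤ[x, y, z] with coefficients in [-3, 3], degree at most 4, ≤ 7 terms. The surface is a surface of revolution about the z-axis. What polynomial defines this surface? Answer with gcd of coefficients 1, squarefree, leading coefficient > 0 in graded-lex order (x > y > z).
x^4 + 2*x^2*y^2 + y^4 - 3*x^2 - 3*y^2 + 3*z^2 - 3

Degree: the shape is more complex than any degree-3 surface, so deg p = 4.
Symmetries: every cross-section ⟂ z is a circle, so x, y appear only via x² + y².
Reading off the gridlines: the z-axis gridline crossings are at z ∈ {-1, 1}; a circular section at z = 1 has radius between 1 and 2.
Together with the visible shape, these determine p as stated.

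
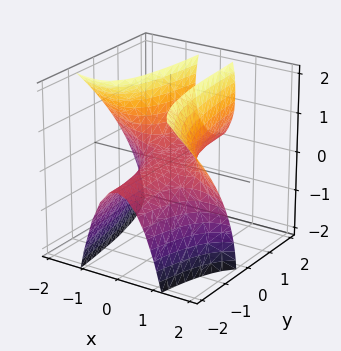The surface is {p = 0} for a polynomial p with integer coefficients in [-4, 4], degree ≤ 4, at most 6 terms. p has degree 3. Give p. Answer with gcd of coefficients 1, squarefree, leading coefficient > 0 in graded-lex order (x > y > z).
Degree: a generic line meets the surface in up to 3 points, so deg p = 3.
From the visible intercepts: it crosses the z-axis at the gridline z = 0; one x-axis crossing is at x = 0; every point of the y-axis in the box is on the surface.
Assembling these constraints gives the stated polynomial.

x^3 + 2*x^2*y + 2*x^2*z + z^2 - 3*z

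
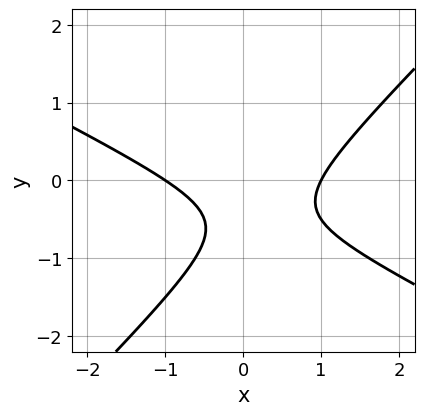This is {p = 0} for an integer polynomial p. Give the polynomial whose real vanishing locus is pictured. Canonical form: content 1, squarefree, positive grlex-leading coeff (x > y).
x^2 + x*y - 2*y^2 - 2*y - 1

First, the degree is 2 — a generic line meets the curve in up to 2 points.
Next, observable constraints: among the integer gridlines, it crosses the x-axis at x ∈ {-1, 1}; no y-intercept at any integer in the box.
Finally, together with the visible shape, these determine p as stated.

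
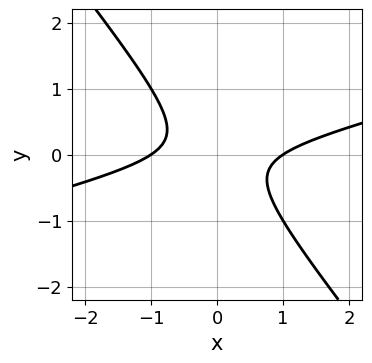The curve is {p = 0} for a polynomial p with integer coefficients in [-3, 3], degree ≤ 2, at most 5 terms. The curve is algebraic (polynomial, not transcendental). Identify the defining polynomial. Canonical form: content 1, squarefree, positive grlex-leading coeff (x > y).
1. Degree: no degree-1 curve has this shape, so deg p = 2.
2. Checking where it meets the axes: no y-intercept at any integer in the box; among the integer gridlines, it crosses the x-axis at x ∈ {-1, 1}.
3. The integer polynomial consistent with all of this is the stated p.

x^2 - 3*x*y - 3*y^2 - 1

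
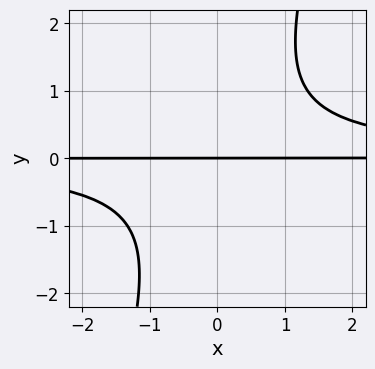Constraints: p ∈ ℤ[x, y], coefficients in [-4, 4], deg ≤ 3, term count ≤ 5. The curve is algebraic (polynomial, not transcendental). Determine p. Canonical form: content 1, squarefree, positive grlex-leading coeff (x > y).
3*x*y^2 - y^3 - 3*y

First, degree: the shape is more complex than any degree-2 curve, so deg p = 3.
Next, from the visible intercepts: every point of the x-axis in the box is on the curve; it crosses the y-axis at the gridline y = 0.
Finally, matching integer coefficients to the picture gives p.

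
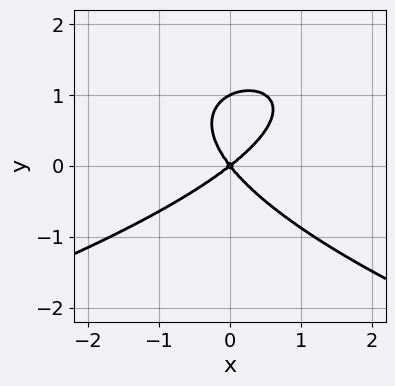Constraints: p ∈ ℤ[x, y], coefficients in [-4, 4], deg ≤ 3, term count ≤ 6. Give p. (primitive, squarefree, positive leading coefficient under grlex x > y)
1. Degree: the shape is more complex than any degree-2 curve, so deg p = 3.
2. From the axis intercepts and sections: one x-axis crossing is at x = 0; among the integer gridlines, it crosses the y-axis at y ∈ {0, 1}.
3. Solving for integer coefficients yields p as stated.

2*y^3 + 2*x^2 - x*y - 2*y^2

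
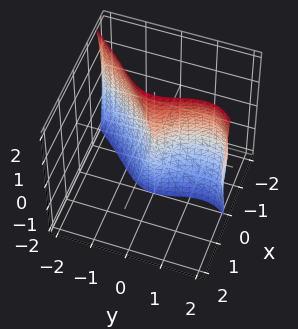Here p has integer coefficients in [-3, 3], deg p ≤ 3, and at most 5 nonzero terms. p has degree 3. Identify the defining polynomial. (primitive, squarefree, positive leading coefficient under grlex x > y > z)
3*x^3 + x*z^2 - y^3 + 2*y^2

1. Degree: no degree-2 surface has this shape, so deg p = 3.
2. From the visible intercepts: it meets the x-axis at x = 0 (among the integer gridlines); among the integer gridlines, it crosses the y-axis at y ∈ {0, 2}; every point of the z-axis in the box is on the surface.
3. The integer polynomial consistent with all of this is the stated p.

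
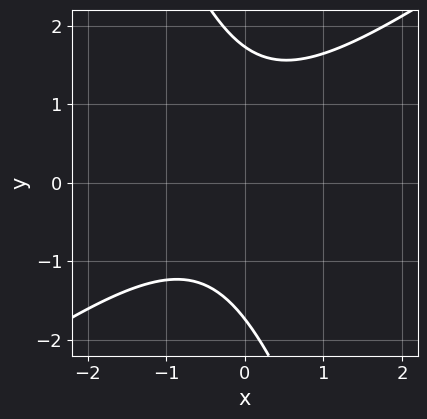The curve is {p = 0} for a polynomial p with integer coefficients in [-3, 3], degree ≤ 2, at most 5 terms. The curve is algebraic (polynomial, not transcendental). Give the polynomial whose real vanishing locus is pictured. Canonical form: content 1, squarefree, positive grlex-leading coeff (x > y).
1. The degree is 2 — a generic line meets the curve in up to 2 points.
2. Checking where it meets the axes: the curve avoids every integer x-axis point in the box.
3. Matching integer coefficients to the picture gives p.

2*x^2 - 2*x*y - y^2 + x + 3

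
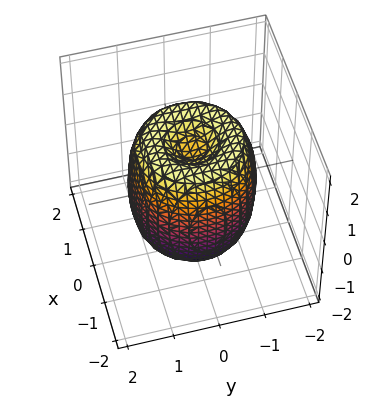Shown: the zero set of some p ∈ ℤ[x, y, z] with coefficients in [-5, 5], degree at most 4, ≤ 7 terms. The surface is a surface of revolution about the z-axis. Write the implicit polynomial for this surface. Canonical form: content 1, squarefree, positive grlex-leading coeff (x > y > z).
First, degree: no degree-3 surface has this shape, so deg p = 4.
Next, symmetries: rotational symmetry about the z-axis ⇒ p depends on x, y only through x² + y².
Next, checking where it meets the axes: a circular section at z = 1 has radius between 1 and 2; the z-axis gridline crossings are at z ∈ {-1, 1}.
Finally, the integer polynomial consistent with all of this is the stated p.

2*x^4 + 4*x^2*y^2 + 2*y^4 - 3*x^2 - 3*y^2 + z^2 - 1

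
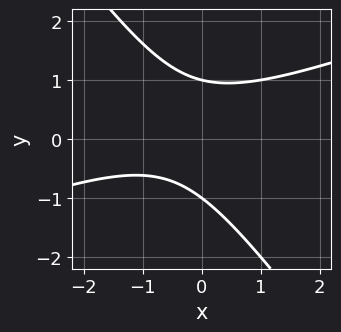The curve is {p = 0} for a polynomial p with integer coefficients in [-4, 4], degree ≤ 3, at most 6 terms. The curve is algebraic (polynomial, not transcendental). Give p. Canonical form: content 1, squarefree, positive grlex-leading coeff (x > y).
x^2 - 2*x*y - 2*y^2 + x + 2

deg p = 2. The shape is more complex than any degree-1 curve.
Observable constraints: the y-axis gridline crossings are at y ∈ {-1, 1}; no x-intercept at any integer in the box.
Solving for integer coefficients yields p as stated.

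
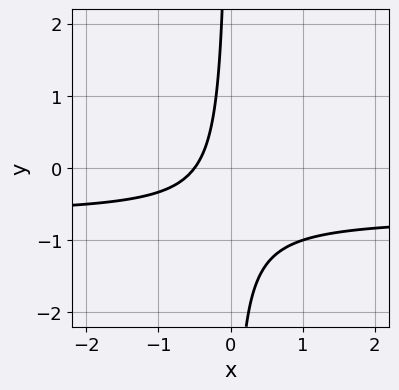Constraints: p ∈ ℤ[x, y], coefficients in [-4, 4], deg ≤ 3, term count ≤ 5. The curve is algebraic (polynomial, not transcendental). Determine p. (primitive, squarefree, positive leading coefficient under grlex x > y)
Degree: a generic line meets the curve in up to 2 points, so deg p = 2.
From the visible intercepts: it misses every integer gridline on the y-axis.
Matching integer coefficients to the picture gives p.

3*x*y + 2*x + 1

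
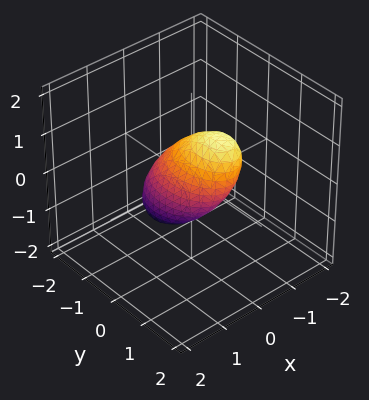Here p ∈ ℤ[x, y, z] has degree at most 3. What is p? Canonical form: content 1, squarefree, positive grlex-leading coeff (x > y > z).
2*x^2 + x*z + y^2 - y*z + z^2 - 1

1. Degree: the shape is more complex than any degree-1 surface, so deg p = 2.
2. From the visible intercepts: among the integer gridlines, it crosses the z-axis at z ∈ {-1, 1}; the y-axis gridline crossings are at y ∈ {-1, 1}.
3. The integer polynomial consistent with all of this is the stated p.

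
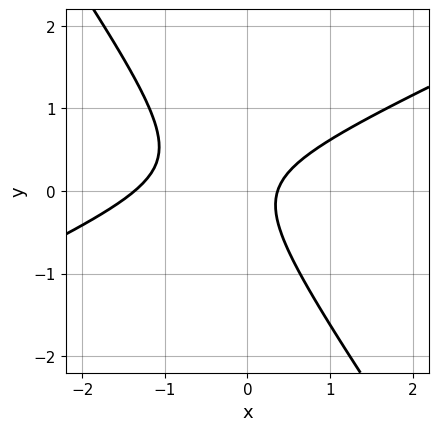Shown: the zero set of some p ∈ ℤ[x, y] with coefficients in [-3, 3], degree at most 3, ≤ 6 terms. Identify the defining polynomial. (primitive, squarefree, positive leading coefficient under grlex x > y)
2*x^2 - 3*x*y - 3*y^2 + 2*x - 1

1. Degree: the shape is more complex than any degree-1 curve, so deg p = 2.
2. From the visible intercepts: it misses every integer gridline on the y-axis.
3. Fitting integer coefficients to these (and the overall shape) gives p.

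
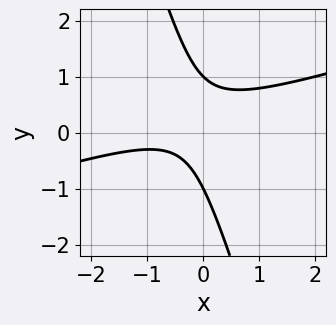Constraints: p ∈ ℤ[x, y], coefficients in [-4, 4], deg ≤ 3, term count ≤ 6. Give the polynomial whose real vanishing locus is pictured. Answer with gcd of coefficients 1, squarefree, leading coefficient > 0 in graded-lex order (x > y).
(a) Degree: a generic line meets the curve in up to 2 points, so deg p = 2.
(b) Checking where it meets the axes: it misses every integer gridline on the x-axis; the y-axis gridline crossings are at y ∈ {-1, 1}.
(c) These observations pin down the coefficients.

x^2 - 3*x*y - y^2 + x + 1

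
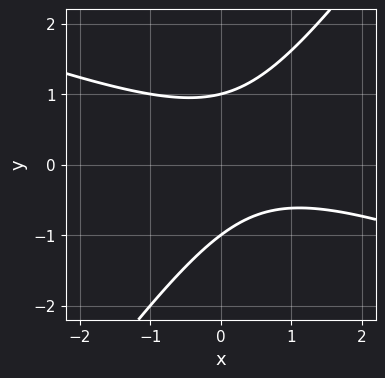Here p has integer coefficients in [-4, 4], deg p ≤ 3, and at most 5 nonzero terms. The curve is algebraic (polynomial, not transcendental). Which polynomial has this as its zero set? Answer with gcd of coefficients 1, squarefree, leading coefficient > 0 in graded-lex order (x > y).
1. The degree is 2 — a generic line meets the curve in up to 2 points.
2. Observable constraints: no x-intercept at any integer in the box; among the integer gridlines, it crosses the y-axis at y ∈ {-1, 1}.
3. Together with the visible shape, these determine p as stated.

x^2 + 2*x*y - 2*y^2 - x + 2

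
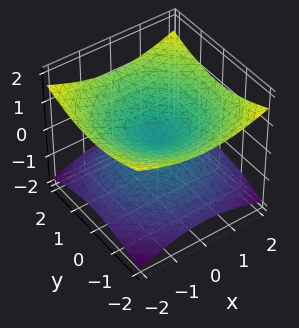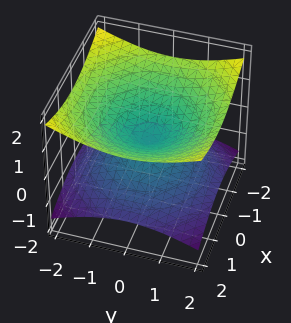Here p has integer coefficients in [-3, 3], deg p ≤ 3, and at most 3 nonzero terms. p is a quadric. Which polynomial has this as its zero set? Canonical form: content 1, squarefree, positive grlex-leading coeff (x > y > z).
x^2 + y^2 - 3*z^2

The degree is 2 — a double cone through the origin; a quadric.
Symmetries: the surface is invariant under rotation about z: p = q(x² + y², z); the z ↦ −z reflection is a symmetry, so z appears only in even powers.
Against the integer gridlines: one x-axis crossing is at x = 0; a circular section at z = 1 has radius between 1 and 2; it crosses the z-axis at the gridline z = 0.
Solving for integer coefficients yields p as stated.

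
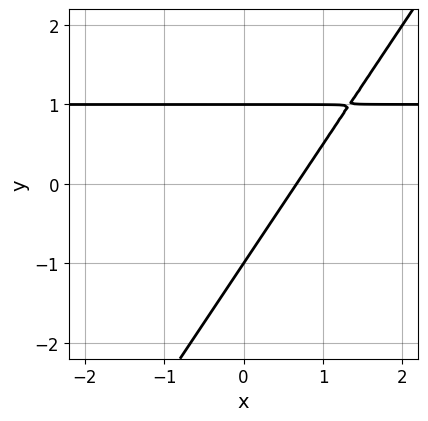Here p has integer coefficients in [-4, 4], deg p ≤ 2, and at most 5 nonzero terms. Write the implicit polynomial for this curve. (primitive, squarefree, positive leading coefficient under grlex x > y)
First, degree: no degree-1 curve has this shape, so deg p = 2.
Next, checking where it meets the axes: the y-axis gridline crossings are at y ∈ {-1, 1}.
Finally, putting this together gives p.

3*x*y - 2*y^2 - 3*x + 2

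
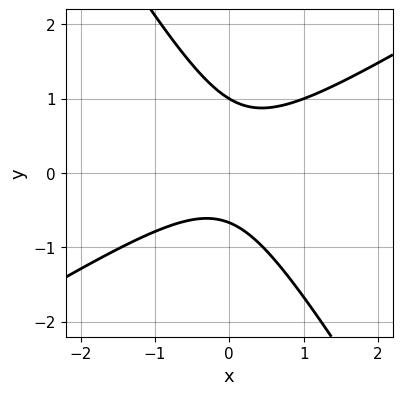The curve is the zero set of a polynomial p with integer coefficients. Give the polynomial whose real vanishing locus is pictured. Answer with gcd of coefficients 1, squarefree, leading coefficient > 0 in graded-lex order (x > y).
3*x^2 - 3*x*y - 3*y^2 + y + 2

deg p = 2. No degree-1 curve has this shape.
Observable constraints: it misses every integer gridline on the x-axis; one y-axis crossing is at y = 1.
Together with the visible shape, these determine p as stated.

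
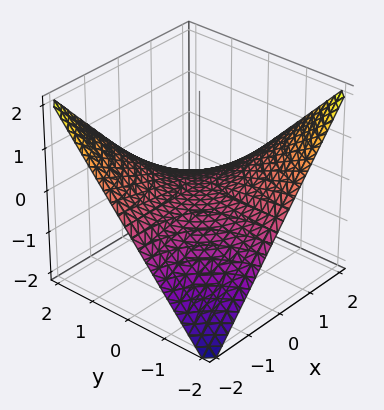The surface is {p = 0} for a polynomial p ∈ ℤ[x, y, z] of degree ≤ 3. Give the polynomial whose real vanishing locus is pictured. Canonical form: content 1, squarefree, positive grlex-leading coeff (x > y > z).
x*y + 2*z

1. Degree: a hyperbolic paraboloid; a quadric, so deg p = 2.
2. Against the integer gridlines: every point of the y-axis in the box is on the surface; the visible x-axis segment lies entirely on the surface; one z-axis crossing is at z = 0.
3. Together with the visible shape, these determine p as stated.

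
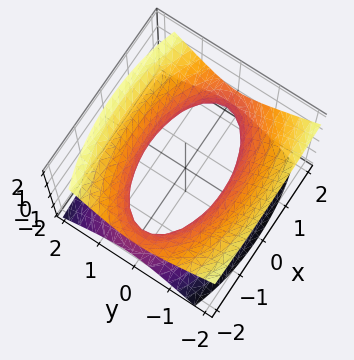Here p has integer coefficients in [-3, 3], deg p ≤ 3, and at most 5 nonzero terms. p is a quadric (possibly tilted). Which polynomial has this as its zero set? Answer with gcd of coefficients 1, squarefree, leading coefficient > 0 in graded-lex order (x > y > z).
x^2 + 3*y^2 + y*z - 3*z^2 - 3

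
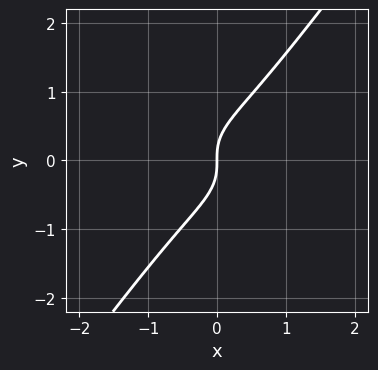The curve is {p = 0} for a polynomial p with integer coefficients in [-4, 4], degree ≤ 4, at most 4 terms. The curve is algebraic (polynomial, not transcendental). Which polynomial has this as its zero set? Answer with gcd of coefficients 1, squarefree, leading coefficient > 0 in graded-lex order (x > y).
2*x^3 + 3*x*y^2 - 3*y^3 + 2*x

(a) The degree is 3 — no degree-2 curve has this shape.
(b) Against the integer gridlines: it crosses the x-axis at the gridline x = 0; one y-axis crossing is at y = 0.
(c) Together with the visible shape, these determine p as stated.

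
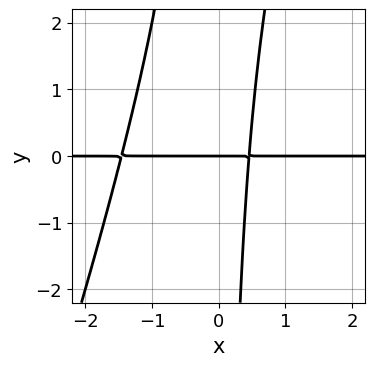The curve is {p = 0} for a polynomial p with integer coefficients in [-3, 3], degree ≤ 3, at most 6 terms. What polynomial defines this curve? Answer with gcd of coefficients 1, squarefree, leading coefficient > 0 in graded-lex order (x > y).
3*x^2*y - x*y^2 + 3*x*y - 2*y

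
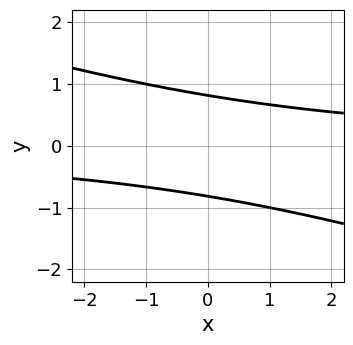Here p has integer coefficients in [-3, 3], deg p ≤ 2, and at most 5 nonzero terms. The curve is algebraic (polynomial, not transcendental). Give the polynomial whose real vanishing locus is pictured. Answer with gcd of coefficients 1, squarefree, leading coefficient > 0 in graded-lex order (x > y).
x*y + 3*y^2 - 2

(a) deg p = 2. The shape is more complex than any degree-1 curve.
(b) From the axis intercepts and sections: no x-intercept at any integer in the box.
(c) Together with the visible shape, these determine p as stated.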